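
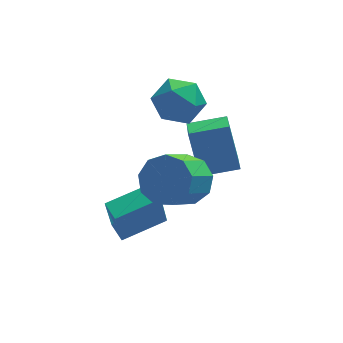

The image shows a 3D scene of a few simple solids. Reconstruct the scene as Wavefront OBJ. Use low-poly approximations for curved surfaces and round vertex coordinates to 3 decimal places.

v -0.81 1.468 -2.452
v -1.105 2.287 -0.629
v -0.67 2.655 -2.963
v -0.964 3.474 -1.141
v 0.704 1.406 -2.179
v 0.41 2.225 -0.357
v 0.845 2.593 -2.691
v 0.55 3.412 -0.868
v -3.978 -0.605 -3.706
v -4.254 -1.075 -1.855
v -4.241 0.167 -3.55
v -4.518 -0.303 -1.699
v -2.262 -0.097 -3.321
v -2.539 -0.567 -1.47
v -2.526 0.675 -3.165
v -2.802 0.205 -1.314
v -1.653 -0.688 -0.34
v -0.96 -1.454 -0.461
v -1.875 -2.458 0.658
v -2.567 -1.692 0.78
v -0.764 -1.033 0.077
v -1.679 -2.037 1.197
v -0.984 -0.45 0.421
v -1.899 -1.454 1.54
v -1.517 0.022 0.408
v -2.432 -0.982 1.527
v -2.113 0.161 0.046
v -3.028 -0.843 1.165
v -2.494 -0.097 -0.497
v -3.409 -1.101 0.622
v -2.481 -0.631 -0.966
v -3.396 -1.635 0.153
v -2.08 -1.193 -1.142
v -2.995 -2.197 -0.023
v -1.48 -1.518 -0.943
v -2.395 -2.522 0.177
v -2.453 2.455 1.525
v -1.704 3.104 1.987
v -1.176 1.616 0.633
v -0.427 2.265 1.095
v -0.958 1.525 1.701
v -1.747 2.044 2.252
v -1.133 2.676 0.368
v -1.922 3.195 0.919
v -0.888 3.241 1.272
v -0.78 2.53 2.095
v -2.1 2.19 0.525
v -1.992 1.479 1.348
f 2 4 1
f 5 2 1
f 1 4 3
f 3 5 1
f 2 8 4
f 6 2 5
f 6 8 2
f 4 8 3
f 7 5 3
f 3 8 7
f 7 6 5
f 8 6 7
f 10 12 9
f 13 10 9
f 9 12 11
f 11 13 9
f 10 16 12
f 14 10 13
f 14 16 10
f 12 16 11
f 15 13 11
f 11 16 15
f 15 14 13
f 16 14 15
f 18 17 21
f 18 21 19
f 19 21 22
f 19 22 20
f 21 17 23
f 21 23 22
f 22 23 24
f 22 24 20
f 23 17 25
f 23 25 24
f 24 25 26
f 24 26 20
f 25 17 27
f 25 27 26
f 26 27 28
f 26 28 20
f 27 17 29
f 27 29 28
f 28 29 30
f 28 30 20
f 29 17 31
f 29 31 30
f 30 31 32
f 30 32 20
f 31 17 33
f 31 33 32
f 32 33 34
f 32 34 20
f 33 17 35
f 33 35 34
f 34 35 36
f 34 36 20
f 35 17 18
f 35 18 36
f 36 18 19
f 36 19 20
f 37 48 42
f 37 42 38
f 37 38 44
f 37 44 47
f 37 47 48
f 38 42 46
f 42 48 41
f 48 47 39
f 47 44 43
f 44 38 45
f 40 46 41
f 40 41 39
f 40 39 43
f 40 43 45
f 40 45 46
f 41 46 42
f 39 41 48
f 43 39 47
f 45 43 44
f 46 45 38



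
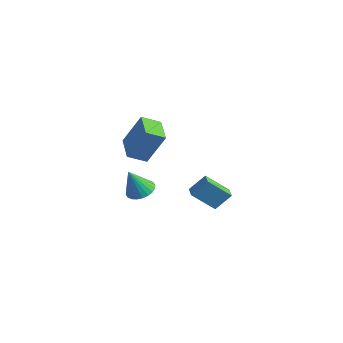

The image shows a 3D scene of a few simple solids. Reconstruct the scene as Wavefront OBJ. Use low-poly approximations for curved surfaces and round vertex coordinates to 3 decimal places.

v 3.093 -3.414 0.056
v 3.583 -4.105 -0.144
v 2.847 -4.066 1.704
v 3.817 -3.89 -0.024
v 3.941 -3.603 0.108
v 3.936 -3.287 0.232
v 3.802 -2.99 0.329
v 3.561 -2.758 0.385
v 3.248 -2.626 0.391
v 2.912 -2.614 0.345
v 2.603 -2.723 0.256
v 2.369 -2.938 0.136
v 2.246 -3.225 0.004
v 2.251 -3.541 -0.12
v 2.384 -3.837 -0.218
v 2.626 -4.069 -0.274
v 2.938 -4.202 -0.279
v 3.274 -4.214 -0.234
v 3.018 2.383 -4.429
v 2.163 1.281 -3.123
v 2.361 2.837 -4.475
v 1.506 1.735 -3.17
v 3.514 3.205 -3.41
v 2.659 2.103 -2.105
v 2.857 3.659 -3.457
v 2.002 2.557 -2.151
v 2.625 -3.948 2.76
v 3.356 -3.233 4.697
v 1.203 -2.999 2.946
v 1.934 -2.284 4.883
v 3.186 -2.996 2.197
v 3.917 -2.281 4.134
v 1.764 -2.047 2.383
v 2.495 -1.332 4.32
f 2 1 4
f 2 4 3
f 4 1 5
f 4 5 3
f 5 1 6
f 5 6 3
f 6 1 7
f 6 7 3
f 7 1 8
f 7 8 3
f 8 1 9
f 8 9 3
f 9 1 10
f 9 10 3
f 10 1 11
f 10 11 3
f 11 1 12
f 11 12 3
f 12 1 13
f 12 13 3
f 13 1 14
f 13 14 3
f 14 1 15
f 14 15 3
f 15 1 16
f 15 16 3
f 16 1 17
f 16 17 3
f 17 1 18
f 17 18 3
f 18 1 2
f 18 2 3
f 20 22 19
f 23 20 19
f 19 22 21
f 21 23 19
f 20 26 22
f 24 20 23
f 24 26 20
f 22 26 21
f 25 23 21
f 21 26 25
f 25 24 23
f 26 24 25
f 28 30 27
f 31 28 27
f 27 30 29
f 29 31 27
f 28 34 30
f 32 28 31
f 32 34 28
f 30 34 29
f 33 31 29
f 29 34 33
f 33 32 31
f 34 32 33



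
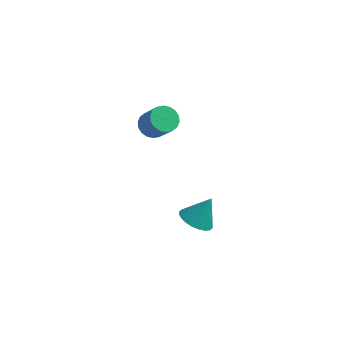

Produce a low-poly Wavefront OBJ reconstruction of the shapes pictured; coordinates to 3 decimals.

v -1.437 -0.068 -4.246
v -0.574 0.283 -4.772
v -0.783 0.648 -2.694
v -0.832 0.608 -4.813
v -1.183 0.83 -4.768
v -1.572 0.916 -4.643
v -1.941 0.852 -4.458
v -2.233 0.648 -4.241
v -2.404 0.334 -4.024
v -2.427 -0.04 -3.841
v -2.3 -0.419 -3.72
v -2.042 -0.744 -3.678
v -1.692 -0.967 -3.724
v -1.303 -1.052 -3.848
v -0.934 -0.988 -4.033
v -0.642 -0.784 -4.251
v -0.471 -0.471 -4.468
v -0.447 -0.096 -4.651
v -4.398 0.92 2.535
v -3.687 0.922 2.033
v -2.732 0.382 3.383
v -3.442 0.38 3.885
v -3.691 1.281 2.179
v -2.735 0.741 3.529
v -3.834 1.568 2.395
v -2.879 1.028 3.745
v -4.09 1.727 2.639
v -3.134 1.187 3.989
v -4.406 1.726 2.862
v -3.45 1.186 4.213
v -4.72 1.565 3.021
v -3.765 1.026 4.371
v -4.971 1.277 3.083
v -4.016 0.737 4.434
v -5.108 0.918 3.037
v -4.153 0.378 4.387
v -5.105 0.559 2.891
v -4.149 0.019 4.241
v -4.961 0.272 2.675
v -4.006 -0.268 4.025
v -4.706 0.113 2.431
v -3.75 -0.427 3.781
v -4.39 0.114 2.207
v -3.434 -0.426 3.558
v -4.075 0.274 2.049
v -3.12 -0.265 3.399
v -3.824 0.563 1.986
v -2.869 0.023 3.337
f 2 1 4
f 2 4 3
f 4 1 5
f 4 5 3
f 5 1 6
f 5 6 3
f 6 1 7
f 6 7 3
f 7 1 8
f 7 8 3
f 8 1 9
f 8 9 3
f 9 1 10
f 9 10 3
f 10 1 11
f 10 11 3
f 11 1 12
f 11 12 3
f 12 1 13
f 12 13 3
f 13 1 14
f 13 14 3
f 14 1 15
f 14 15 3
f 15 1 16
f 15 16 3
f 16 1 17
f 16 17 3
f 17 1 18
f 17 18 3
f 18 1 2
f 18 2 3
f 20 19 23
f 20 23 21
f 21 23 24
f 21 24 22
f 23 19 25
f 23 25 24
f 24 25 26
f 24 26 22
f 25 19 27
f 25 27 26
f 26 27 28
f 26 28 22
f 27 19 29
f 27 29 28
f 28 29 30
f 28 30 22
f 29 19 31
f 29 31 30
f 30 31 32
f 30 32 22
f 31 19 33
f 31 33 32
f 32 33 34
f 32 34 22
f 33 19 35
f 33 35 34
f 34 35 36
f 34 36 22
f 35 19 37
f 35 37 36
f 36 37 38
f 36 38 22
f 37 19 39
f 37 39 38
f 38 39 40
f 38 40 22
f 39 19 41
f 39 41 40
f 40 41 42
f 40 42 22
f 41 19 43
f 41 43 42
f 42 43 44
f 42 44 22
f 43 19 45
f 43 45 44
f 44 45 46
f 44 46 22
f 45 19 47
f 45 47 46
f 46 47 48
f 46 48 22
f 47 19 20
f 47 20 48
f 48 20 21
f 48 21 22



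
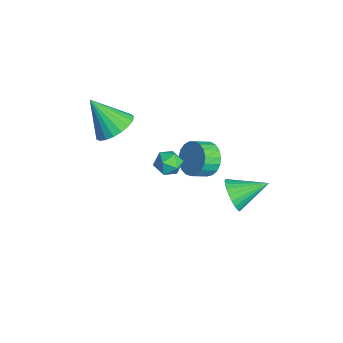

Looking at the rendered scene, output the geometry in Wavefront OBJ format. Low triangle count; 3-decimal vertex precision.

v -1.255 0.635 -2.268
v -0.806 0.986 -1.738
v -0.954 -0.486 -1.782
v -0.505 -0.135 -1.252
v -1.278 -0.059 -1.218
v -1.465 0.634 -1.519
v -0.295 -0.134 -2.001
v -0.482 0.559 -2.302
v -0.213 0.51 -1.573
v -0.82 0.557 -1.089
v -0.94 -0.057 -2.431
v -1.547 -0.01 -1.947
v 3.769 1.966 0.039
v 4.253 1.606 0.707
v 4.011 3.594 0.741
v 4.503 1.671 0.469
v 4.641 1.782 0.165
v 4.646 1.92 -0.158
v 4.518 2.065 -0.45
v 4.275 2.195 -0.669
v 3.956 2.291 -0.779
v 3.608 2.336 -0.765
v 3.285 2.326 -0.629
v 3.035 2.26 -0.391
v 2.897 2.15 -0.087
v 2.892 2.011 0.236
v 3.02 1.866 0.528
v 3.262 1.736 0.747
v 3.582 1.641 0.857
v 3.93 1.595 0.843
v -0.706 -2.346 1.994
v -0.118 -3.204 1.788
v -1.534 -3.294 3.586
v 0.144 -2.976 2.06
v 0.259 -2.639 2.32
v 0.207 -2.252 2.524
v -0.003 -1.881 2.636
v -0.334 -1.59 2.637
v -0.73 -1.43 2.527
v -1.121 -1.428 2.324
v -1.441 -1.585 2.065
v -1.634 -1.874 1.793
v -1.666 -2.244 1.556
v -1.532 -2.632 1.394
v -1.256 -2.97 1.336
v -0.884 -3.2 1.392
v -0.482 -3.283 1.552
v -2.07 2.57 -3.336
v -1.378 2.347 -4.008
v -1.178 1.487 -3.516
v -1.87 1.71 -2.844
v -1.161 2.557 -3.728
v -0.961 1.697 -3.237
v -1.101 2.769 -3.38
v -0.901 1.91 -2.889
v -1.209 2.947 -3.025
v -1.009 2.088 -2.534
v -1.466 3.06 -2.724
v -1.266 2.2 -2.232
v -1.827 3.088 -2.528
v -1.627 2.228 -2.037
v -2.23 3.026 -2.472
v -2.03 2.167 -1.981
v -2.605 2.886 -2.565
v -2.406 2.026 -2.074
v -2.888 2.691 -2.792
v -2.688 1.831 -2.3
v -3.03 2.474 -3.112
v -2.83 1.615 -2.621
v -3.005 2.275 -3.471
v -2.805 1.415 -2.98
v -2.819 2.126 -3.807
v -2.619 1.267 -3.316
v -2.503 2.054 -4.061
v -2.303 1.195 -3.57
v -2.112 2.072 -4.19
v -1.913 1.212 -3.699
v -1.714 2.175 -4.171
v -1.515 1.315 -3.68
f 1 12 6
f 1 6 2
f 1 2 8
f 1 8 11
f 1 11 12
f 2 6 10
f 6 12 5
f 12 11 3
f 11 8 7
f 8 2 9
f 4 10 5
f 4 5 3
f 4 3 7
f 4 7 9
f 4 9 10
f 5 10 6
f 3 5 12
f 7 3 11
f 9 7 8
f 10 9 2
f 14 13 16
f 14 16 15
f 16 13 17
f 16 17 15
f 17 13 18
f 17 18 15
f 18 13 19
f 18 19 15
f 19 13 20
f 19 20 15
f 20 13 21
f 20 21 15
f 21 13 22
f 21 22 15
f 22 13 23
f 22 23 15
f 23 13 24
f 23 24 15
f 24 13 25
f 24 25 15
f 25 13 26
f 25 26 15
f 26 13 27
f 26 27 15
f 27 13 28
f 27 28 15
f 28 13 29
f 28 29 15
f 29 13 30
f 29 30 15
f 30 13 14
f 30 14 15
f 32 31 34
f 32 34 33
f 34 31 35
f 34 35 33
f 35 31 36
f 35 36 33
f 36 31 37
f 36 37 33
f 37 31 38
f 37 38 33
f 38 31 39
f 38 39 33
f 39 31 40
f 39 40 33
f 40 31 41
f 40 41 33
f 41 31 42
f 41 42 33
f 42 31 43
f 42 43 33
f 43 31 44
f 43 44 33
f 44 31 45
f 44 45 33
f 45 31 46
f 45 46 33
f 46 31 47
f 46 47 33
f 47 31 32
f 47 32 33
f 49 48 52
f 49 52 50
f 50 52 53
f 50 53 51
f 52 48 54
f 52 54 53
f 53 54 55
f 53 55 51
f 54 48 56
f 54 56 55
f 55 56 57
f 55 57 51
f 56 48 58
f 56 58 57
f 57 58 59
f 57 59 51
f 58 48 60
f 58 60 59
f 59 60 61
f 59 61 51
f 60 48 62
f 60 62 61
f 61 62 63
f 61 63 51
f 62 48 64
f 62 64 63
f 63 64 65
f 63 65 51
f 64 48 66
f 64 66 65
f 65 66 67
f 65 67 51
f 66 48 68
f 66 68 67
f 67 68 69
f 67 69 51
f 68 48 70
f 68 70 69
f 69 70 71
f 69 71 51
f 70 48 72
f 70 72 71
f 71 72 73
f 71 73 51
f 72 48 74
f 72 74 73
f 73 74 75
f 73 75 51
f 74 48 76
f 74 76 75
f 75 76 77
f 75 77 51
f 76 48 78
f 76 78 77
f 77 78 79
f 77 79 51
f 78 48 49
f 78 49 79
f 79 49 50
f 79 50 51



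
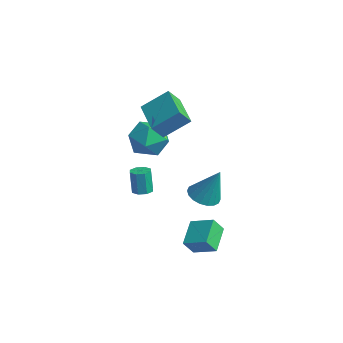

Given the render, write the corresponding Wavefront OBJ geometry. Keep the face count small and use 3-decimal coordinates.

v 1.748 0.19 -4.314
v 1.699 -0.331 -3.546
v 2.71 0.766 -3.862
v 2.661 0.245 -3.093
v 2.599 -0.765 -4.907
v 2.55 -1.286 -4.138
v 3.561 -0.189 -4.454
v 3.512 -0.71 -3.686
v 1.591 0.441 -2.144
v 2.22 0.813 -2.47
v 2.209 0.879 -0.456
v 1.978 1.072 -2.449
v 1.658 1.207 -2.367
v 1.326 1.19 -2.241
v 1.046 1.025 -2.096
v 0.874 0.744 -1.96
v 0.844 0.403 -1.861
v 0.962 0.07 -1.818
v 1.205 -0.189 -1.839
v 1.524 -0.324 -1.921
v 1.857 -0.307 -2.047
v 2.137 -0.142 -2.192
v 2.309 0.139 -2.328
v 2.339 0.479 -2.427
v -2.6 -0.206 1.671
v -2.063 0.934 2.607
v -2.562 0.392 0.921
v -2.025 1.532 1.857
v -0.835 -0.752 1.323
v -0.298 0.388 2.259
v -0.797 -0.154 0.573
v -0.26 0.986 1.509
v -2.217 -0.391 -3.696
v -1.71 -0.472 -3.61
v -1.917 -0.45 -2.377
v -2.423 -0.369 -2.464
v -1.801 -0.085 -3.632
v -2.008 -0.063 -2.399
v -2.135 0.123 -3.692
v -2.342 0.144 -2.459
v -2.517 0.03 -3.754
v -2.724 0.051 -2.522
v -2.723 -0.31 -3.783
v -2.93 -0.288 -2.55
v -2.632 -0.697 -3.761
v -2.839 -0.675 -2.528
v -2.298 -0.904 -3.701
v -2.505 -0.883 -2.468
v -1.916 -0.811 -3.638
v -2.123 -0.79 -2.406
v -3.772 1.125 -0.949
v -2.987 1.26 -0.169
v -2.953 -0.38 -1.511
v -2.168 -0.245 -0.731
v -3.209 -0.51 -0.434
v -3.715 0.42 -0.087
v -2.225 0.46 -1.593
v -2.731 1.39 -1.246
v -2.031 0.849 -0.567
v -2.639 0.25 0.149
v -3.301 0.63 -1.829
v -3.909 0.031 -1.113
f 2 4 1
f 5 2 1
f 1 4 3
f 3 5 1
f 2 8 4
f 6 2 5
f 6 8 2
f 4 8 3
f 7 5 3
f 3 8 7
f 7 6 5
f 8 6 7
f 10 9 12
f 10 12 11
f 12 9 13
f 12 13 11
f 13 9 14
f 13 14 11
f 14 9 15
f 14 15 11
f 15 9 16
f 15 16 11
f 16 9 17
f 16 17 11
f 17 9 18
f 17 18 11
f 18 9 19
f 18 19 11
f 19 9 20
f 19 20 11
f 20 9 21
f 20 21 11
f 21 9 22
f 21 22 11
f 22 9 23
f 22 23 11
f 23 9 24
f 23 24 11
f 24 9 10
f 24 10 11
f 26 28 25
f 29 26 25
f 25 28 27
f 27 29 25
f 26 32 28
f 30 26 29
f 30 32 26
f 28 32 27
f 31 29 27
f 27 32 31
f 31 30 29
f 32 30 31
f 34 33 37
f 34 37 35
f 35 37 38
f 35 38 36
f 37 33 39
f 37 39 38
f 38 39 40
f 38 40 36
f 39 33 41
f 39 41 40
f 40 41 42
f 40 42 36
f 41 33 43
f 41 43 42
f 42 43 44
f 42 44 36
f 43 33 45
f 43 45 44
f 44 45 46
f 44 46 36
f 45 33 47
f 45 47 46
f 46 47 48
f 46 48 36
f 47 33 49
f 47 49 48
f 48 49 50
f 48 50 36
f 49 33 34
f 49 34 50
f 50 34 35
f 50 35 36
f 51 62 56
f 51 56 52
f 51 52 58
f 51 58 61
f 51 61 62
f 52 56 60
f 56 62 55
f 62 61 53
f 61 58 57
f 58 52 59
f 54 60 55
f 54 55 53
f 54 53 57
f 54 57 59
f 54 59 60
f 55 60 56
f 53 55 62
f 57 53 61
f 59 57 58
f 60 59 52



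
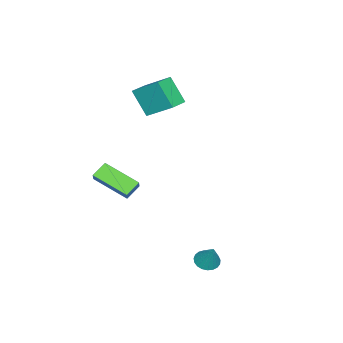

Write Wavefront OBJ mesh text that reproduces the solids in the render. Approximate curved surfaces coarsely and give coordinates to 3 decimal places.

v 3.714 3.314 -4.173
v 4.329 3.055 -4.307
v 4.226 3.866 -2.887
v 4.346 3.312 -4.424
v 4.254 3.569 -4.498
v 4.069 3.782 -4.515
v 3.822 3.914 -4.474
v 3.557 3.942 -4.38
v 3.319 3.861 -4.251
v 3.149 3.686 -4.108
v 3.077 3.447 -3.976
v 3.115 3.184 -3.878
v 3.257 2.944 -3.832
v 3.477 2.768 -3.844
v 3.739 2.686 -3.913
v 3.996 2.713 -4.027
v 4.205 2.843 -4.166
v -4.237 -3.736 2.886
v -4.09 -2.16 3.938
v -3.93 -2.749 1.364
v -3.782 -1.173 2.416
v -3.038 -3.927 3.004
v -2.89 -2.351 4.056
v -2.73 -2.94 1.482
v -2.583 -1.364 2.534
v 1.388 -3.343 -0.298
v 1.905 -3.118 0.311
v 1.561 -1.366 -1.175
v 2.078 -1.141 -0.565
v 2.182 -3.659 -0.855
v 2.699 -3.434 -0.245
v 2.355 -1.682 -1.731
v 2.872 -1.457 -1.122
f 2 1 4
f 2 4 3
f 4 1 5
f 4 5 3
f 5 1 6
f 5 6 3
f 6 1 7
f 6 7 3
f 7 1 8
f 7 8 3
f 8 1 9
f 8 9 3
f 9 1 10
f 9 10 3
f 10 1 11
f 10 11 3
f 11 1 12
f 11 12 3
f 12 1 13
f 12 13 3
f 13 1 14
f 13 14 3
f 14 1 15
f 14 15 3
f 15 1 16
f 15 16 3
f 16 1 17
f 16 17 3
f 17 1 2
f 17 2 3
f 19 21 18
f 22 19 18
f 18 21 20
f 20 22 18
f 19 25 21
f 23 19 22
f 23 25 19
f 21 25 20
f 24 22 20
f 20 25 24
f 24 23 22
f 25 23 24
f 27 29 26
f 30 27 26
f 26 29 28
f 28 30 26
f 27 33 29
f 31 27 30
f 31 33 27
f 29 33 28
f 32 30 28
f 28 33 32
f 32 31 30
f 33 31 32



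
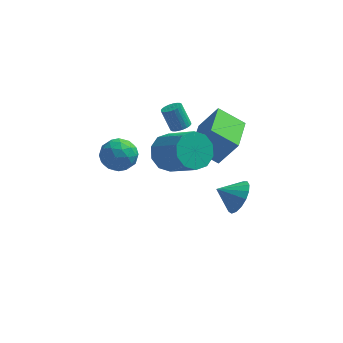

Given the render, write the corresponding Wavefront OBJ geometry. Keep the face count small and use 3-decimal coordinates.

v 3.949 0.043 -2.721
v 4.418 0.193 -1.897
v 2.931 -0.083 -2.119
v 4.289 0.614 -2.028
v 4.081 0.904 -2.318
v 3.844 0.997 -2.7
v 3.63 0.871 -3.087
v 3.49 0.556 -3.39
v 3.454 0.123 -3.54
v 3.533 -0.328 -3.503
v 3.706 -0.694 -3.286
v 3.935 -0.892 -2.94
v 4.168 -0.875 -2.544
v 4.35 -0.648 -2.189
v 4.44 -0.262 -1.955
v 1.187 0.767 1.512
v 1.626 0.99 1.646
v 1.151 1.276 2.722
v 0.713 1.053 2.588
v 1.529 1.143 1.563
v 1.054 1.429 2.639
v 1.379 1.238 1.472
v 0.905 1.524 2.547
v 1.201 1.261 1.387
v 0.726 1.547 2.463
v 1.02 1.209 1.321
v 0.546 1.495 2.397
v 0.865 1.09 1.284
v 0.391 1.376 2.36
v 0.759 0.922 1.282
v 0.285 1.208 2.358
v 0.718 0.73 1.315
v 0.244 1.016 2.391
v 0.749 0.544 1.378
v 0.274 0.83 2.454
v 0.846 0.391 1.461
v 0.371 0.677 2.537
v 0.995 0.296 1.553
v 0.521 0.582 2.628
v 1.174 0.273 1.637
v 0.699 0.559 2.713
v 1.354 0.325 1.703
v 0.88 0.611 2.779
v 1.509 0.444 1.74
v 1.035 0.73 2.816
v 1.615 0.612 1.742
v 1.141 0.898 2.818
v 1.656 0.804 1.709
v 1.182 1.09 2.785
v 1.005 -1.97 2.01
v 1.777 -1.684 1.443
v 3.028 -2.725 2.623
v 2.255 -3.01 3.19
v 1.704 -1.265 1.89
v 2.954 -2.305 3.071
v 1.363 -1.115 2.384
v 2.614 -2.155 3.564
v 0.885 -1.291 2.734
v 2.136 -2.331 3.915
v 0.453 -1.727 2.808
v 1.704 -2.767 3.988
v 0.232 -2.255 2.577
v 1.483 -3.296 3.757
v 0.306 -2.675 2.129
v 1.556 -3.715 3.31
v 0.646 -2.825 1.636
v 1.897 -3.865 2.816
v 1.124 -2.649 1.285
v 2.375 -3.689 2.466
v 1.556 -2.213 1.212
v 2.807 -3.253 2.392
v 3.05 -0.522 0.174
v 1.777 -0.391 1.013
v 3.175 1.52 0.044
v 1.902 1.651 0.883
v 3.938 -0.491 1.517
v 2.665 -0.36 2.356
v 4.063 1.551 1.387
v 2.79 1.682 2.226
v -1.266 -1.773 2.59
v -0.45 -2.015 2.228
v -1.97 -2.445 1.452
v -1.154 -2.687 1.09
v -1.445 -3.077 1.877
v -1.01 -2.662 2.58
v -1.41 -1.798 1.1
v -0.975 -1.383 1.803
v -0.539 -2.03 1.307
v -0.56 -2.821 1.787
v -1.86 -1.639 1.893
v -1.881 -2.43 2.373
v -0.796 -1.835 2.509
v -1.624 -2.625 1.171
v -1.795 -2.854 1.633
v -1.315 -2.997 1.421
v -1.126 -2.216 2.716
v -0.646 -2.358 2.503
v -1.23 -2.982 2.296
v -1.774 -2.102 1.177
v -1.294 -2.244 0.964
v -1.105 -1.463 2.259
v -0.625 -1.606 2.047
v -1.19 -1.478 1.384
v -0.369 -1.986 1.755
v -0.782 -2.381 1.086
v -0.933 -1.859 1.092
v -0.677 -1.615 1.505
v -0.381 -2.451 2.037
v -0.795 -2.846 1.368
v -0.966 -3.075 1.83
v -0.71 -2.831 2.244
v -0.434 -2.46 1.496
v -1.625 -1.614 2.312
v -2.039 -2.009 1.643
v -1.71 -1.629 1.436
v -1.454 -1.385 1.85
v -1.638 -2.079 2.594
v -2.051 -2.474 1.925
v -1.743 -2.845 2.175
v -1.487 -2.601 2.588
v -1.986 -2 2.184
f 2 1 4
f 2 4 3
f 4 1 5
f 4 5 3
f 5 1 6
f 5 6 3
f 6 1 7
f 6 7 3
f 7 1 8
f 7 8 3
f 8 1 9
f 8 9 3
f 9 1 10
f 9 10 3
f 10 1 11
f 10 11 3
f 11 1 12
f 11 12 3
f 12 1 13
f 12 13 3
f 13 1 14
f 13 14 3
f 14 1 15
f 14 15 3
f 15 1 2
f 15 2 3
f 17 16 20
f 17 20 18
f 18 20 21
f 18 21 19
f 20 16 22
f 20 22 21
f 21 22 23
f 21 23 19
f 22 16 24
f 22 24 23
f 23 24 25
f 23 25 19
f 24 16 26
f 24 26 25
f 25 26 27
f 25 27 19
f 26 16 28
f 26 28 27
f 27 28 29
f 27 29 19
f 28 16 30
f 28 30 29
f 29 30 31
f 29 31 19
f 30 16 32
f 30 32 31
f 31 32 33
f 31 33 19
f 32 16 34
f 32 34 33
f 33 34 35
f 33 35 19
f 34 16 36
f 34 36 35
f 35 36 37
f 35 37 19
f 36 16 38
f 36 38 37
f 37 38 39
f 37 39 19
f 38 16 40
f 38 40 39
f 39 40 41
f 39 41 19
f 40 16 42
f 40 42 41
f 41 42 43
f 41 43 19
f 42 16 44
f 42 44 43
f 43 44 45
f 43 45 19
f 44 16 46
f 44 46 45
f 45 46 47
f 45 47 19
f 46 16 48
f 46 48 47
f 47 48 49
f 47 49 19
f 48 16 17
f 48 17 49
f 49 17 18
f 49 18 19
f 51 50 54
f 51 54 52
f 52 54 55
f 52 55 53
f 54 50 56
f 54 56 55
f 55 56 57
f 55 57 53
f 56 50 58
f 56 58 57
f 57 58 59
f 57 59 53
f 58 50 60
f 58 60 59
f 59 60 61
f 59 61 53
f 60 50 62
f 60 62 61
f 61 62 63
f 61 63 53
f 62 50 64
f 62 64 63
f 63 64 65
f 63 65 53
f 64 50 66
f 64 66 65
f 65 66 67
f 65 67 53
f 66 50 68
f 66 68 67
f 67 68 69
f 67 69 53
f 68 50 70
f 68 70 69
f 69 70 71
f 69 71 53
f 70 50 51
f 70 51 71
f 71 51 52
f 71 52 53
f 73 75 72
f 76 73 72
f 72 75 74
f 74 76 72
f 73 79 75
f 77 73 76
f 77 79 73
f 75 79 74
f 78 76 74
f 74 79 78
f 78 77 76
f 79 77 78
f 80 117 96
f 117 91 120
f 96 120 85
f 117 120 96
f 80 96 92
f 96 85 97
f 92 97 81
f 96 97 92
f 80 92 101
f 92 81 102
f 101 102 87
f 92 102 101
f 80 101 113
f 101 87 116
f 113 116 90
f 101 116 113
f 80 113 117
f 113 90 121
f 117 121 91
f 113 121 117
f 81 97 108
f 97 85 111
f 108 111 89
f 97 111 108
f 85 120 98
f 120 91 119
f 98 119 84
f 120 119 98
f 91 121 118
f 121 90 114
f 118 114 82
f 121 114 118
f 90 116 115
f 116 87 103
f 115 103 86
f 116 103 115
f 87 102 107
f 102 81 104
f 107 104 88
f 102 104 107
f 83 109 95
f 109 89 110
f 95 110 84
f 109 110 95
f 83 95 93
f 95 84 94
f 93 94 82
f 95 94 93
f 83 93 100
f 93 82 99
f 100 99 86
f 93 99 100
f 83 100 105
f 100 86 106
f 105 106 88
f 100 106 105
f 83 105 109
f 105 88 112
f 109 112 89
f 105 112 109
f 84 110 98
f 110 89 111
f 98 111 85
f 110 111 98
f 82 94 118
f 94 84 119
f 118 119 91
f 94 119 118
f 86 99 115
f 99 82 114
f 115 114 90
f 99 114 115
f 88 106 107
f 106 86 103
f 107 103 87
f 106 103 107
f 89 112 108
f 112 88 104
f 108 104 81
f 112 104 108



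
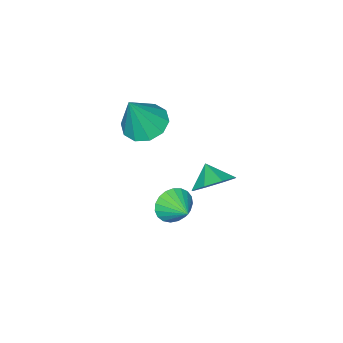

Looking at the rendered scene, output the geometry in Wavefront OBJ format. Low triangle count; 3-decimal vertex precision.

v 0.356 -2.188 -0.38
v 1.206 -2.53 -0.779
v 1.184 -2.252 1.44
v 1.234 -1.913 -0.77
v 0.927 -1.4 -0.612
v 0.402 -1.189 -0.365
v -0.141 -1.358 -0.124
v -0.495 -1.845 0.02
v -0.523 -2.462 0.011
v -0.216 -2.975 -0.147
v 0.31 -3.186 -0.394
v 0.853 -3.017 -0.636
v 2.806 1.539 -1.333
v 3.202 1.162 -0.749
v 3.154 2.561 -0.907
v 3.433 1.182 -0.987
v 3.556 1.264 -1.285
v 3.549 1.394 -1.591
v 3.414 1.549 -1.853
v 3.173 1.702 -2.024
v 2.87 1.827 -2.076
v 2.555 1.902 -2
v 2.283 1.915 -1.808
v 2.102 1.862 -1.534
v 2.043 1.754 -1.225
v 2.116 1.608 -0.934
v 2.308 1.451 -0.713
v 2.586 1.309 -0.599
v 2.902 1.206 -0.611
v -1.364 -0.058 -4.288
v -0.84 -0.742 -4.815
v -1.676 -0.802 -3.632
v -0.422 -0.419 -4.251
v -0.556 0.115 -3.708
v -1.163 0.548 -3.506
v -1.888 0.626 -3.761
v -2.307 0.303 -4.325
v -2.173 -0.231 -4.868
v -1.566 -0.664 -5.071
f 2 1 4
f 2 4 3
f 4 1 5
f 4 5 3
f 5 1 6
f 5 6 3
f 6 1 7
f 6 7 3
f 7 1 8
f 7 8 3
f 8 1 9
f 8 9 3
f 9 1 10
f 9 10 3
f 10 1 11
f 10 11 3
f 11 1 12
f 11 12 3
f 12 1 2
f 12 2 3
f 14 13 16
f 14 16 15
f 16 13 17
f 16 17 15
f 17 13 18
f 17 18 15
f 18 13 19
f 18 19 15
f 19 13 20
f 19 20 15
f 20 13 21
f 20 21 15
f 21 13 22
f 21 22 15
f 22 13 23
f 22 23 15
f 23 13 24
f 23 24 15
f 24 13 25
f 24 25 15
f 25 13 26
f 25 26 15
f 26 13 27
f 26 27 15
f 27 13 28
f 27 28 15
f 28 13 29
f 28 29 15
f 29 13 14
f 29 14 15
f 31 30 33
f 31 33 32
f 33 30 34
f 33 34 32
f 34 30 35
f 34 35 32
f 35 30 36
f 35 36 32
f 36 30 37
f 36 37 32
f 37 30 38
f 37 38 32
f 38 30 39
f 38 39 32
f 39 30 31
f 39 31 32



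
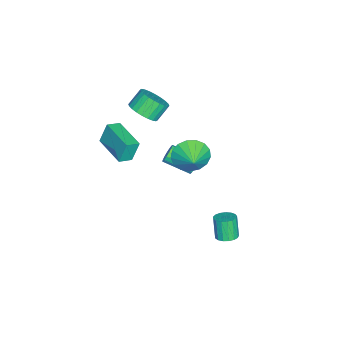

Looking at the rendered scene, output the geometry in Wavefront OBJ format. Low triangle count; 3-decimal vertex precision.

v -2.097 -2.239 3.38
v -1.631 -2.667 4.006
v -2.257 -2.209 4.786
v -2.723 -1.781 4.16
v -1.451 -2.372 3.977
v -2.077 -1.913 4.757
v -1.368 -2.057 3.858
v -1.994 -1.598 4.637
v -1.397 -1.769 3.665
v -2.023 -1.31 4.445
v -1.533 -1.553 3.429
v -2.159 -1.094 4.209
v -1.754 -1.441 3.186
v -2.38 -0.983 3.966
v -2.027 -1.451 2.972
v -2.653 -0.993 3.752
v -2.312 -1.581 2.821
v -2.938 -1.123 3.6
v -2.563 -1.811 2.754
v -3.189 -1.353 3.534
v -2.743 -2.107 2.783
v -3.369 -1.648 3.563
v -2.826 -2.422 2.903
v -3.452 -1.963 3.682
v -2.797 -2.71 3.095
v -3.423 -2.251 3.875
v -2.661 -2.926 3.331
v -3.287 -2.467 4.111
v -2.44 -3.037 3.574
v -3.066 -2.579 4.354
v -2.167 -3.027 3.788
v -2.793 -2.569 4.568
v -1.882 -2.897 3.94
v -2.508 -2.439 4.719
v -0.133 -3.249 2.755
v -0.425 -2.929 3.917
v 1.132 -1.834 2.682
v 0.84 -1.513 3.844
v 0.44 -3.747 3.036
v 0.148 -3.426 4.198
v 1.705 -2.331 2.963
v 1.413 -2.011 4.125
v 0.443 1.017 3.169
v 0.94 0.65 2.37
v 1.357 1.423 3.551
v 0.803 1.091 2.229
v 0.583 1.515 2.302
v 0.331 1.825 2.575
v 0.105 1.95 2.984
v -0.043 1.861 3.435
v -0.08 1.578 3.825
v 0.002 1.167 4.066
v 0.186 0.721 4.101
v 0.429 0.343 3.922
v 0.675 0.12 3.571
v 0.868 0.101 3.129
v 0.964 0.293 2.695
v 0.234 2.904 -3.552
v 0.562 2.378 -3.535
v 0.133 2.15 -2.35
v -0.194 2.676 -2.368
v 0.749 2.582 -3.428
v 0.32 2.354 -2.243
v 0.819 2.859 -3.349
v 0.39 2.631 -2.165
v 0.754 3.147 -3.317
v 0.325 2.919 -2.133
v 0.571 3.379 -3.339
v 0.142 3.151 -2.155
v 0.31 3.503 -3.41
v -0.119 3.275 -2.225
v 0.032 3.489 -3.513
v -0.397 3.261 -2.329
v -0.199 3.341 -3.625
v -0.628 3.113 -2.441
v -0.332 3.093 -3.721
v -0.76 2.865 -2.536
v -0.334 2.802 -3.778
v -0.763 2.574 -2.593
v -0.206 2.534 -3.783
v -0.635 2.306 -2.598
v 0.022 2.351 -3.735
v -0.406 2.123 -2.551
v 0.3 2.294 -3.646
v -0.129 2.067 -2.461
v -1.01 0.845 0.766
v -0.682 0.667 0.348
v -0.702 -0.802 0.956
v -1.03 -0.625 1.374
v -0.509 0.743 0.538
v -0.529 -0.726 1.145
v -0.45 0.843 0.78
v -0.47 -0.627 1.387
v -0.52 0.942 1.019
v -0.54 -0.527 1.626
v -0.702 1.02 1.2
v -0.721 -0.45 1.807
v -0.954 1.057 1.281
v -0.974 -0.412 1.889
v -1.22 1.045 1.245
v -1.239 -0.424 1.853
v -1.437 0.988 1.099
v -1.457 -0.481 1.707
v -1.556 0.898 0.877
v -1.576 -0.571 1.484
v -1.551 0.795 0.629
v -1.571 -0.674 1.237
v -1.421 0.704 0.413
v -1.441 -0.765 1.021
v -1.198 0.645 0.278
v -1.217 -0.824 0.885
v -0.931 0.632 0.254
v -0.951 -0.837 0.862
f 2 1 5
f 2 5 3
f 3 5 6
f 3 6 4
f 5 1 7
f 5 7 6
f 6 7 8
f 6 8 4
f 7 1 9
f 7 9 8
f 8 9 10
f 8 10 4
f 9 1 11
f 9 11 10
f 10 11 12
f 10 12 4
f 11 1 13
f 11 13 12
f 12 13 14
f 12 14 4
f 13 1 15
f 13 15 14
f 14 15 16
f 14 16 4
f 15 1 17
f 15 17 16
f 16 17 18
f 16 18 4
f 17 1 19
f 17 19 18
f 18 19 20
f 18 20 4
f 19 1 21
f 19 21 20
f 20 21 22
f 20 22 4
f 21 1 23
f 21 23 22
f 22 23 24
f 22 24 4
f 23 1 25
f 23 25 24
f 24 25 26
f 24 26 4
f 25 1 27
f 25 27 26
f 26 27 28
f 26 28 4
f 27 1 29
f 27 29 28
f 28 29 30
f 28 30 4
f 29 1 31
f 29 31 30
f 30 31 32
f 30 32 4
f 31 1 33
f 31 33 32
f 32 33 34
f 32 34 4
f 33 1 2
f 33 2 34
f 34 2 3
f 34 3 4
f 36 38 35
f 39 36 35
f 35 38 37
f 37 39 35
f 36 42 38
f 40 36 39
f 40 42 36
f 38 42 37
f 41 39 37
f 37 42 41
f 41 40 39
f 42 40 41
f 44 43 46
f 44 46 45
f 46 43 47
f 46 47 45
f 47 43 48
f 47 48 45
f 48 43 49
f 48 49 45
f 49 43 50
f 49 50 45
f 50 43 51
f 50 51 45
f 51 43 52
f 51 52 45
f 52 43 53
f 52 53 45
f 53 43 54
f 53 54 45
f 54 43 55
f 54 55 45
f 55 43 56
f 55 56 45
f 56 43 57
f 56 57 45
f 57 43 44
f 57 44 45
f 59 58 62
f 59 62 60
f 60 62 63
f 60 63 61
f 62 58 64
f 62 64 63
f 63 64 65
f 63 65 61
f 64 58 66
f 64 66 65
f 65 66 67
f 65 67 61
f 66 58 68
f 66 68 67
f 67 68 69
f 67 69 61
f 68 58 70
f 68 70 69
f 69 70 71
f 69 71 61
f 70 58 72
f 70 72 71
f 71 72 73
f 71 73 61
f 72 58 74
f 72 74 73
f 73 74 75
f 73 75 61
f 74 58 76
f 74 76 75
f 75 76 77
f 75 77 61
f 76 58 78
f 76 78 77
f 77 78 79
f 77 79 61
f 78 58 80
f 78 80 79
f 79 80 81
f 79 81 61
f 80 58 82
f 80 82 81
f 81 82 83
f 81 83 61
f 82 58 84
f 82 84 83
f 83 84 85
f 83 85 61
f 84 58 59
f 84 59 85
f 85 59 60
f 85 60 61
f 87 86 90
f 87 90 88
f 88 90 91
f 88 91 89
f 90 86 92
f 90 92 91
f 91 92 93
f 91 93 89
f 92 86 94
f 92 94 93
f 93 94 95
f 93 95 89
f 94 86 96
f 94 96 95
f 95 96 97
f 95 97 89
f 96 86 98
f 96 98 97
f 97 98 99
f 97 99 89
f 98 86 100
f 98 100 99
f 99 100 101
f 99 101 89
f 100 86 102
f 100 102 101
f 101 102 103
f 101 103 89
f 102 86 104
f 102 104 103
f 103 104 105
f 103 105 89
f 104 86 106
f 104 106 105
f 105 106 107
f 105 107 89
f 106 86 108
f 106 108 107
f 107 108 109
f 107 109 89
f 108 86 110
f 108 110 109
f 109 110 111
f 109 111 89
f 110 86 112
f 110 112 111
f 111 112 113
f 111 113 89
f 112 86 87
f 112 87 113
f 113 87 88
f 113 88 89



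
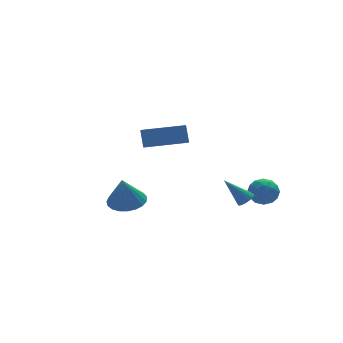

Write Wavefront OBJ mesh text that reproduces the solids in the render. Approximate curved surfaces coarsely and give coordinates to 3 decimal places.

v 1.88 -4.009 -2.216
v 2.293 -3.82 -1.983
v 0.96 -3.471 -1.024
v 2.225 -3.647 -2.114
v 2.088 -3.546 -2.265
v 1.911 -3.537 -2.406
v 1.727 -3.621 -2.51
v 1.574 -3.783 -2.555
v 1.482 -3.989 -2.533
v 1.468 -4.199 -2.449
v 1.536 -4.372 -2.318
v 1.673 -4.472 -2.167
v 1.85 -4.482 -2.026
v 2.034 -4.397 -1.923
v 2.187 -4.236 -1.877
v 2.279 -4.03 -1.899
v -1.017 2.024 -1.009
v -0.995 2.528 -0.02
v -0.837 3.016 -1.519
v -0.816 3.52 -0.53
v 1.116 1.7 -0.89
v 1.137 2.204 0.099
v 1.295 2.692 -1.4
v 1.317 3.196 -0.411
v 2.303 -3.297 -2.088
v 3.058 -3.111 -1.828
v 2.602 -4.589 -2.032
v 3.357 -4.403 -1.772
v 2.711 -4.271 -1.284
v 2.526 -3.473 -1.319
v 3.134 -4.227 -2.541
v 2.949 -3.429 -2.576
v 3.571 -3.686 -2.108
v 3.31 -3.713 -1.331
v 2.35 -3.987 -2.529
v 2.089 -4.014 -1.752
v 2.654 -3.091 -1.963
v 3.006 -4.609 -1.897
v 2.626 -4.532 -1.611
v 3.07 -4.422 -1.458
v 2.341 -3.304 -1.663
v 2.785 -3.194 -1.51
v 2.582 -3.876 -1.191
v 2.875 -4.506 -2.35
v 3.319 -4.396 -2.197
v 2.59 -3.278 -2.402
v 3.034 -3.168 -2.249
v 3.078 -3.824 -2.669
v 3.4 -3.319 -1.974
v 3.576 -4.078 -1.942
v 3.444 -3.975 -2.394
v 3.336 -3.506 -2.414
v 3.246 -3.335 -1.518
v 3.422 -4.094 -1.485
v 3.043 -4.017 -1.198
v 2.934 -3.548 -1.218
v 3.548 -3.673 -1.682
v 2.238 -3.606 -2.375
v 2.414 -4.365 -2.342
v 2.726 -4.152 -2.642
v 2.617 -3.683 -2.662
v 2.084 -3.622 -1.918
v 2.26 -4.381 -1.886
v 2.324 -4.194 -1.446
v 2.216 -3.725 -1.466
v 2.112 -4.027 -2.178
v -3.4 -2.009 -2.317
v -2.479 -1.805 -2.093
v -3.72 -2.291 -0.743
v -2.654 -1.443 -2.063
v -2.959 -1.179 -2.078
v -3.34 -1.058 -2.134
v -3.731 -1.102 -2.221
v -4.065 -1.303 -2.325
v -4.284 -1.625 -2.428
v -4.35 -2.014 -2.511
v -4.252 -2.403 -2.561
v -4.007 -2.723 -2.568
v -3.657 -2.919 -2.532
v -3.262 -2.958 -2.459
v -2.891 -2.833 -2.361
v -2.608 -2.566 -2.256
v -2.462 -2.202 -2.161
f 2 1 4
f 2 4 3
f 4 1 5
f 4 5 3
f 5 1 6
f 5 6 3
f 6 1 7
f 6 7 3
f 7 1 8
f 7 8 3
f 8 1 9
f 8 9 3
f 9 1 10
f 9 10 3
f 10 1 11
f 10 11 3
f 11 1 12
f 11 12 3
f 12 1 13
f 12 13 3
f 13 1 14
f 13 14 3
f 14 1 15
f 14 15 3
f 15 1 16
f 15 16 3
f 16 1 2
f 16 2 3
f 18 20 17
f 21 18 17
f 17 20 19
f 19 21 17
f 18 24 20
f 22 18 21
f 22 24 18
f 20 24 19
f 23 21 19
f 19 24 23
f 23 22 21
f 24 22 23
f 25 62 41
f 62 36 65
f 41 65 30
f 62 65 41
f 25 41 37
f 41 30 42
f 37 42 26
f 41 42 37
f 25 37 46
f 37 26 47
f 46 47 32
f 37 47 46
f 25 46 58
f 46 32 61
f 58 61 35
f 46 61 58
f 25 58 62
f 58 35 66
f 62 66 36
f 58 66 62
f 26 42 53
f 42 30 56
f 53 56 34
f 42 56 53
f 30 65 43
f 65 36 64
f 43 64 29
f 65 64 43
f 36 66 63
f 66 35 59
f 63 59 27
f 66 59 63
f 35 61 60
f 61 32 48
f 60 48 31
f 61 48 60
f 32 47 52
f 47 26 49
f 52 49 33
f 47 49 52
f 28 54 40
f 54 34 55
f 40 55 29
f 54 55 40
f 28 40 38
f 40 29 39
f 38 39 27
f 40 39 38
f 28 38 45
f 38 27 44
f 45 44 31
f 38 44 45
f 28 45 50
f 45 31 51
f 50 51 33
f 45 51 50
f 28 50 54
f 50 33 57
f 54 57 34
f 50 57 54
f 29 55 43
f 55 34 56
f 43 56 30
f 55 56 43
f 27 39 63
f 39 29 64
f 63 64 36
f 39 64 63
f 31 44 60
f 44 27 59
f 60 59 35
f 44 59 60
f 33 51 52
f 51 31 48
f 52 48 32
f 51 48 52
f 34 57 53
f 57 33 49
f 53 49 26
f 57 49 53
f 68 67 70
f 68 70 69
f 70 67 71
f 70 71 69
f 71 67 72
f 71 72 69
f 72 67 73
f 72 73 69
f 73 67 74
f 73 74 69
f 74 67 75
f 74 75 69
f 75 67 76
f 75 76 69
f 76 67 77
f 76 77 69
f 77 67 78
f 77 78 69
f 78 67 79
f 78 79 69
f 79 67 80
f 79 80 69
f 80 67 81
f 80 81 69
f 81 67 82
f 81 82 69
f 82 67 83
f 82 83 69
f 83 67 68
f 83 68 69



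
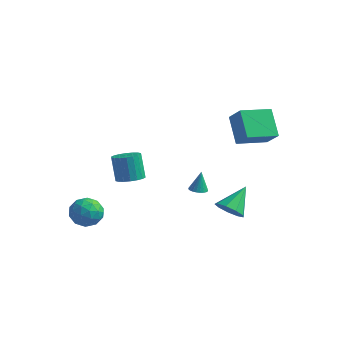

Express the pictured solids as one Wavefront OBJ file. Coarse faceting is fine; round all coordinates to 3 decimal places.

v 0.423 1.774 -3.337
v 0.883 1.963 -3.383
v 0.437 2.026 -2.163
v 0.774 2.121 -3.416
v 0.611 2.226 -3.436
v 0.419 2.263 -3.442
v 0.228 2.225 -3.431
v 0.067 2.118 -3.406
v -0.041 1.959 -3.371
v -0.077 1.771 -3.33
v -0.038 1.585 -3.29
v 0.072 1.427 -3.257
v 0.235 1.321 -3.237
v 0.426 1.285 -3.231
v 0.617 1.323 -3.242
v 0.779 1.43 -3.267
v 0.886 1.589 -3.303
v 0.923 1.776 -3.343
v -1.114 -1.837 -1.286
v -0.651 -1.248 -1.251
v -1.103 -0.974 0.12
v -1.566 -1.563 0.086
v -0.933 -1.114 -1.371
v -1.385 -0.84 0.001
v -1.25 -1.124 -1.473
v -1.702 -0.85 -0.102
v -1.541 -1.275 -1.539
v -1.993 -1 -0.167
v -1.747 -1.537 -1.554
v -2.199 -1.263 -0.183
v -1.828 -1.859 -1.516
v -2.279 -1.584 -0.145
v -1.767 -2.176 -1.433
v -2.219 -1.902 -0.061
v -1.577 -2.426 -1.32
v -2.029 -2.152 0.051
v -1.295 -2.56 -1.201
v -1.747 -2.286 0.171
v -0.978 -2.55 -1.098
v -1.43 -2.276 0.273
v -0.687 -2.4 -1.033
v -1.139 -2.125 0.339
v -0.481 -2.137 -1.017
v -0.933 -1.863 0.354
v -0.401 -1.816 -1.055
v -0.852 -1.541 0.316
v -0.461 -1.498 -1.139
v -0.913 -1.224 0.233
v 3.864 -0.628 -2.376
v 4.486 -0.328 -2.798
v 3.976 0.648 -1.304
v 4.009 -0.124 -2.992
v 3.464 -0.155 -2.898
v 3.106 -0.408 -2.559
v 3.103 -0.764 -2.134
v 3.455 -1.056 -1.822
v 3.999 -1.149 -1.77
v 4.48 -0.997 -2
v 4.672 -0.673 -2.406
v 3.198 0.902 1.319
v 2.269 1.683 2.524
v 4.056 2.354 1.039
v 3.127 3.135 2.244
v 4.053 0.565 2.196
v 3.124 1.346 3.401
v 4.911 2.017 1.916
v 3.982 2.798 3.121
v -2.283 -2.923 -3.092
v -1.542 -3.47 -3.004
v -3.158 -4.13 -3.236
v -2.417 -4.677 -3.148
v -2.72 -4.189 -2.423
v -2.18 -3.443 -2.334
v -2.52 -4.157 -3.906
v -1.98 -3.411 -3.817
v -1.689 -4.233 -3.507
v -1.812 -4.253 -2.591
v -2.888 -3.347 -3.649
v -3.011 -3.367 -2.733
v -1.836 -3.091 -3.035
v -2.864 -4.509 -3.205
v -3.042 -4.223 -2.778
v -2.607 -4.544 -2.727
v -2.211 -3.075 -2.641
v -1.775 -3.396 -2.59
v -2.467 -3.819 -2.248
v -2.925 -4.204 -3.65
v -2.489 -4.525 -3.599
v -2.093 -3.056 -3.513
v -1.658 -3.377 -3.462
v -2.233 -3.781 -3.992
v -1.487 -3.86 -3.279
v -2 -4.57 -3.364
v -2.061 -4.264 -3.81
v -1.744 -3.825 -3.757
v -1.559 -3.872 -2.741
v -2.073 -4.582 -2.825
v -2.251 -4.295 -2.399
v -1.934 -3.856 -2.347
v -1.645 -4.32 -3.037
v -2.627 -3.018 -3.415
v -3.141 -3.728 -3.499
v -2.766 -3.744 -3.893
v -2.449 -3.305 -3.841
v -2.7 -3.03 -2.876
v -3.213 -3.74 -2.961
v -2.956 -3.775 -2.483
v -2.639 -3.336 -2.43
v -3.055 -3.28 -3.203
f 2 1 4
f 2 4 3
f 4 1 5
f 4 5 3
f 5 1 6
f 5 6 3
f 6 1 7
f 6 7 3
f 7 1 8
f 7 8 3
f 8 1 9
f 8 9 3
f 9 1 10
f 9 10 3
f 10 1 11
f 10 11 3
f 11 1 12
f 11 12 3
f 12 1 13
f 12 13 3
f 13 1 14
f 13 14 3
f 14 1 15
f 14 15 3
f 15 1 16
f 15 16 3
f 16 1 17
f 16 17 3
f 17 1 18
f 17 18 3
f 18 1 2
f 18 2 3
f 20 19 23
f 20 23 21
f 21 23 24
f 21 24 22
f 23 19 25
f 23 25 24
f 24 25 26
f 24 26 22
f 25 19 27
f 25 27 26
f 26 27 28
f 26 28 22
f 27 19 29
f 27 29 28
f 28 29 30
f 28 30 22
f 29 19 31
f 29 31 30
f 30 31 32
f 30 32 22
f 31 19 33
f 31 33 32
f 32 33 34
f 32 34 22
f 33 19 35
f 33 35 34
f 34 35 36
f 34 36 22
f 35 19 37
f 35 37 36
f 36 37 38
f 36 38 22
f 37 19 39
f 37 39 38
f 38 39 40
f 38 40 22
f 39 19 41
f 39 41 40
f 40 41 42
f 40 42 22
f 41 19 43
f 41 43 42
f 42 43 44
f 42 44 22
f 43 19 45
f 43 45 44
f 44 45 46
f 44 46 22
f 45 19 47
f 45 47 46
f 46 47 48
f 46 48 22
f 47 19 20
f 47 20 48
f 48 20 21
f 48 21 22
f 50 49 52
f 50 52 51
f 52 49 53
f 52 53 51
f 53 49 54
f 53 54 51
f 54 49 55
f 54 55 51
f 55 49 56
f 55 56 51
f 56 49 57
f 56 57 51
f 57 49 58
f 57 58 51
f 58 49 59
f 58 59 51
f 59 49 50
f 59 50 51
f 61 63 60
f 64 61 60
f 60 63 62
f 62 64 60
f 61 67 63
f 65 61 64
f 65 67 61
f 63 67 62
f 66 64 62
f 62 67 66
f 66 65 64
f 67 65 66
f 68 105 84
f 105 79 108
f 84 108 73
f 105 108 84
f 68 84 80
f 84 73 85
f 80 85 69
f 84 85 80
f 68 80 89
f 80 69 90
f 89 90 75
f 80 90 89
f 68 89 101
f 89 75 104
f 101 104 78
f 89 104 101
f 68 101 105
f 101 78 109
f 105 109 79
f 101 109 105
f 69 85 96
f 85 73 99
f 96 99 77
f 85 99 96
f 73 108 86
f 108 79 107
f 86 107 72
f 108 107 86
f 79 109 106
f 109 78 102
f 106 102 70
f 109 102 106
f 78 104 103
f 104 75 91
f 103 91 74
f 104 91 103
f 75 90 95
f 90 69 92
f 95 92 76
f 90 92 95
f 71 97 83
f 97 77 98
f 83 98 72
f 97 98 83
f 71 83 81
f 83 72 82
f 81 82 70
f 83 82 81
f 71 81 88
f 81 70 87
f 88 87 74
f 81 87 88
f 71 88 93
f 88 74 94
f 93 94 76
f 88 94 93
f 71 93 97
f 93 76 100
f 97 100 77
f 93 100 97
f 72 98 86
f 98 77 99
f 86 99 73
f 98 99 86
f 70 82 106
f 82 72 107
f 106 107 79
f 82 107 106
f 74 87 103
f 87 70 102
f 103 102 78
f 87 102 103
f 76 94 95
f 94 74 91
f 95 91 75
f 94 91 95
f 77 100 96
f 100 76 92
f 96 92 69
f 100 92 96



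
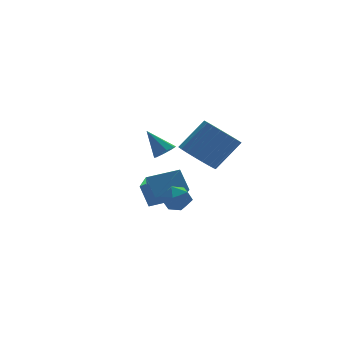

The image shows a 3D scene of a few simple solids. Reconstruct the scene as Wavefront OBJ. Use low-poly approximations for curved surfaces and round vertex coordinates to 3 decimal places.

v 0.012 -0.79 -0.125
v 0.399 -0.555 -0.796
v 1.061 -1.485 0.236
v 1.448 -1.25 -0.435
v 1.29 -0.714 0.151
v 0.641 -0.284 -0.073
v 0.819 -1.756 -0.487
v 0.17 -1.326 -0.711
v 0.898 -1.152 -1.02
v 1.189 -0.507 -0.626
v 0.271 -1.533 0.066
v 0.562 -0.888 0.46
v 1.394 -1.731 2.435
v 2.05 -1.139 1.868
v 3.322 -1.198 3.277
v 2.666 -1.789 3.845
v 1.822 -0.838 2.086
v 3.094 -0.896 3.496
v 1.519 -0.691 2.365
v 2.792 -0.749 3.775
v 1.196 -0.724 2.656
v 2.468 -0.782 4.066
v 0.906 -0.931 2.909
v 2.178 -0.989 4.318
v 0.701 -1.276 3.08
v 1.973 -1.335 4.489
v 0.615 -1.7 3.139
v 1.888 -1.759 4.549
v 0.664 -2.129 3.077
v 1.937 -2.188 4.487
v 0.84 -2.49 2.904
v 2.112 -2.548 4.313
v 1.111 -2.719 2.649
v 2.383 -2.778 4.059
v 1.431 -2.777 2.358
v 2.703 -2.836 3.768
v 1.744 -2.655 2.08
v 3.017 -2.713 3.49
v 1.997 -2.372 1.864
v 3.27 -2.431 3.273
v 2.146 -1.979 1.746
v 3.418 -2.037 3.156
v 2.164 -1.543 1.747
v 3.437 -1.601 3.157
v 1.86 3.932 -3.21
v 1.517 2.594 -1.965
v 1.843 4.847 -2.231
v 1.501 3.509 -0.986
v 3.579 3.711 -2.974
v 3.237 2.373 -1.729
v 3.563 4.626 -1.995
v 3.22 3.288 -0.75
v 2.504 3.449 0.52
v 2.788 3.085 0.948
v 2.016 4.411 1.66
v 3.077 3.431 0.78
v 3.031 3.788 0.459
v 2.676 3.946 0.174
v 2.22 3.813 0.091
v 1.93 3.467 0.26
v 1.976 3.11 0.58
v 2.332 2.951 0.866
f 1 12 6
f 1 6 2
f 1 2 8
f 1 8 11
f 1 11 12
f 2 6 10
f 6 12 5
f 12 11 3
f 11 8 7
f 8 2 9
f 4 10 5
f 4 5 3
f 4 3 7
f 4 7 9
f 4 9 10
f 5 10 6
f 3 5 12
f 7 3 11
f 9 7 8
f 10 9 2
f 14 13 17
f 14 17 15
f 15 17 18
f 15 18 16
f 17 13 19
f 17 19 18
f 18 19 20
f 18 20 16
f 19 13 21
f 19 21 20
f 20 21 22
f 20 22 16
f 21 13 23
f 21 23 22
f 22 23 24
f 22 24 16
f 23 13 25
f 23 25 24
f 24 25 26
f 24 26 16
f 25 13 27
f 25 27 26
f 26 27 28
f 26 28 16
f 27 13 29
f 27 29 28
f 28 29 30
f 28 30 16
f 29 13 31
f 29 31 30
f 30 31 32
f 30 32 16
f 31 13 33
f 31 33 32
f 32 33 34
f 32 34 16
f 33 13 35
f 33 35 34
f 34 35 36
f 34 36 16
f 35 13 37
f 35 37 36
f 36 37 38
f 36 38 16
f 37 13 39
f 37 39 38
f 38 39 40
f 38 40 16
f 39 13 41
f 39 41 40
f 40 41 42
f 40 42 16
f 41 13 43
f 41 43 42
f 42 43 44
f 42 44 16
f 43 13 14
f 43 14 44
f 44 14 15
f 44 15 16
f 46 48 45
f 49 46 45
f 45 48 47
f 47 49 45
f 46 52 48
f 50 46 49
f 50 52 46
f 48 52 47
f 51 49 47
f 47 52 51
f 51 50 49
f 52 50 51
f 54 53 56
f 54 56 55
f 56 53 57
f 56 57 55
f 57 53 58
f 57 58 55
f 58 53 59
f 58 59 55
f 59 53 60
f 59 60 55
f 60 53 61
f 60 61 55
f 61 53 62
f 61 62 55
f 62 53 54
f 62 54 55



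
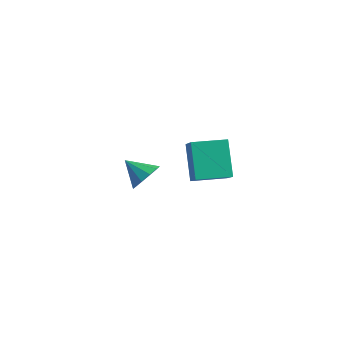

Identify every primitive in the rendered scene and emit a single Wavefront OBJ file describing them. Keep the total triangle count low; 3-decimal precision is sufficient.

v -2.551 2.314 -0.205
v -3.583 3.149 1.371
v -1.496 3.647 -0.219
v -2.527 4.481 1.356
v -1.533 1.519 0.884
v -2.564 2.353 2.459
v -0.477 2.851 0.869
v -1.509 3.686 2.445
v -1.101 -2.146 3.385
v -0.641 -2.426 3.99
v -2.159 -2.354 4.095
v -0.695 -1.932 4.052
v -0.905 -1.52 3.86
v -1.19 -1.348 3.486
v -1.441 -1.48 3.074
v -1.562 -1.867 2.78
v -1.507 -2.361 2.718
v -1.298 -2.773 2.91
v -1.013 -2.945 3.284
v -0.762 -2.813 3.696
f 2 4 1
f 5 2 1
f 1 4 3
f 3 5 1
f 2 8 4
f 6 2 5
f 6 8 2
f 4 8 3
f 7 5 3
f 3 8 7
f 7 6 5
f 8 6 7
f 10 9 12
f 10 12 11
f 12 9 13
f 12 13 11
f 13 9 14
f 13 14 11
f 14 9 15
f 14 15 11
f 15 9 16
f 15 16 11
f 16 9 17
f 16 17 11
f 17 9 18
f 17 18 11
f 18 9 19
f 18 19 11
f 19 9 20
f 19 20 11
f 20 9 10
f 20 10 11



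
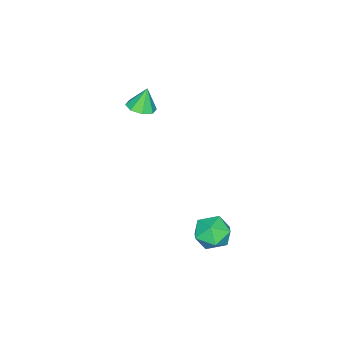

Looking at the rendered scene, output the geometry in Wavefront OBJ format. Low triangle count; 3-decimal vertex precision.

v 0.382 3.892 -3.211
v 1.004 4.274 -2.772
v 1.216 2.826 -3.468
v 1.838 3.208 -3.029
v 1.151 2.912 -2.623
v 0.635 3.571 -2.464
v 1.585 3.529 -3.776
v 1.069 4.188 -3.617
v 1.748 4.049 -3.121
v 1.479 3.668 -2.409
v 0.741 3.432 -3.831
v 0.472 3.051 -3.119
v -2.115 -1.655 -0.195
v -1.501 -1.758 -0.006
v -2.405 -1.525 0.815
v -1.595 -1.277 -0.095
v -1.993 -1.018 -0.243
v -2.462 -1.132 -0.363
v -2.728 -1.552 -0.385
v -2.634 -2.033 -0.296
v -2.236 -2.292 -0.148
v -1.767 -2.178 -0.028
f 1 12 6
f 1 6 2
f 1 2 8
f 1 8 11
f 1 11 12
f 2 6 10
f 6 12 5
f 12 11 3
f 11 8 7
f 8 2 9
f 4 10 5
f 4 5 3
f 4 3 7
f 4 7 9
f 4 9 10
f 5 10 6
f 3 5 12
f 7 3 11
f 9 7 8
f 10 9 2
f 14 13 16
f 14 16 15
f 16 13 17
f 16 17 15
f 17 13 18
f 17 18 15
f 18 13 19
f 18 19 15
f 19 13 20
f 19 20 15
f 20 13 21
f 20 21 15
f 21 13 22
f 21 22 15
f 22 13 14
f 22 14 15



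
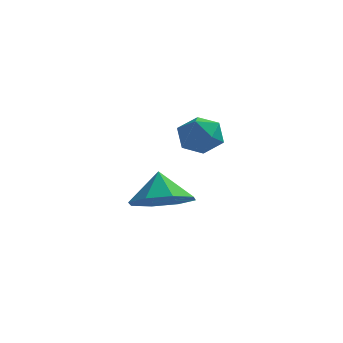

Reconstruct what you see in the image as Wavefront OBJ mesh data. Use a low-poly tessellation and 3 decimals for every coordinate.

v 2.638 -3.063 1.471
v 3.101 -2.585 1.759
v 3.459 -3.395 0.701
v 3.922 -2.917 0.989
v 3.722 -3.502 1.369
v 3.214 -3.296 1.845
v 3.346 -2.684 0.615
v 2.838 -2.478 1.091
v 3.539 -2.35 1.23
v 3.771 -2.856 1.696
v 2.789 -3.124 0.764
v 3.021 -3.63 1.23
v 1.599 -0.691 -2.381
v 2.479 -0.144 -2.463
v 1.341 -0.129 -1.399
v 1.866 0.21 -2.826
v 1.096 0.036 -2.929
v 0.621 -0.564 -2.71
v 0.718 -1.238 -2.299
v 1.332 -1.592 -1.935
v 2.102 -1.418 -1.833
v 2.577 -0.818 -2.051
f 1 12 6
f 1 6 2
f 1 2 8
f 1 8 11
f 1 11 12
f 2 6 10
f 6 12 5
f 12 11 3
f 11 8 7
f 8 2 9
f 4 10 5
f 4 5 3
f 4 3 7
f 4 7 9
f 4 9 10
f 5 10 6
f 3 5 12
f 7 3 11
f 9 7 8
f 10 9 2
f 14 13 16
f 14 16 15
f 16 13 17
f 16 17 15
f 17 13 18
f 17 18 15
f 18 13 19
f 18 19 15
f 19 13 20
f 19 20 15
f 20 13 21
f 20 21 15
f 21 13 22
f 21 22 15
f 22 13 14
f 22 14 15



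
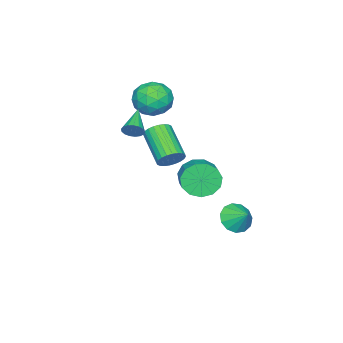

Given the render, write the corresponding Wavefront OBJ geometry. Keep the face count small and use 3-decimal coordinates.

v 0.058 2.521 -3.421
v 0.906 2.166 -3.388
v 0.382 3.359 -2.719
v 0.903 2.499 -3.785
v 0.632 2.84 -4.066
v 0.178 3.079 -4.142
v -0.313 3.141 -3.99
v -0.687 3.007 -3.657
v -0.824 2.718 -3.249
v -0.681 2.366 -2.895
v -0.303 2.064 -2.709
v 0.189 1.907 -2.748
v 0.64 1.945 -3.002
v -1.219 -1.899 3.126
v -0.157 -2.154 2.814
v -1.643 -3.686 3.146
v -0.581 -3.941 2.834
v -0.784 -3.522 3.869
v -0.521 -2.417 3.857
v -1.279 -3.423 2.103
v -1.016 -2.318 2.091
v -0.194 -3.096 2.182
v 0.112 -3.157 3.274
v -1.912 -2.683 2.686
v -1.606 -2.744 3.778
v -0.651 -1.869 2.969
v -1.149 -3.971 2.991
v -1.268 -3.724 3.6
v -0.644 -3.874 3.417
v -0.865 -2.024 3.582
v -0.241 -2.174 3.398
v -0.609 -2.978 4.018
v -1.559 -3.666 2.562
v -0.935 -3.816 2.378
v -1.156 -1.966 2.543
v -0.532 -2.116 2.36
v -1.191 -2.862 1.942
v -0.048 -2.573 2.414
v -0.298 -3.624 2.425
v -0.708 -3.319 1.995
v -0.553 -2.67 1.988
v 0.131 -2.609 3.055
v -0.118 -3.66 3.067
v -0.237 -3.413 3.675
v -0.083 -2.763 3.668
v 0.11 -3.163 2.684
v -1.682 -2.18 2.893
v -1.931 -3.231 2.905
v -1.717 -3.077 2.292
v -1.563 -2.427 2.285
v -1.502 -2.216 3.535
v -1.752 -3.267 3.546
v -1.247 -3.17 3.972
v -1.092 -2.521 3.965
v -1.91 -2.677 3.276
v 2.587 1.868 0.703
v 3.152 1.589 -0.074
v 4.238 2.412 0.421
v 3.673 2.692 1.197
v 2.875 2.052 -0.237
v 3.962 2.875 0.258
v 2.507 2.457 -0.102
v 3.594 3.28 0.393
v 2.164 2.675 0.289
v 3.251 3.498 0.783
v 1.956 2.636 0.811
v 3.042 3.46 1.305
v 1.947 2.354 1.298
v 3.034 3.178 1.793
v 2.142 1.918 1.597
v 3.228 2.741 2.092
v 2.478 1.466 1.612
v 3.564 2.289 2.106
v 2.848 1.142 1.338
v 3.935 1.965 1.832
v 3.136 1.048 0.862
v 4.222 1.871 1.357
v 3.249 1.215 0.336
v 4.335 2.038 0.831
v 0.516 -0.947 -0.106
v 0.82 -0.677 0.536
v -0.232 -2.144 1.649
v -0.536 -2.413 1.006
v 0.573 -0.515 0.517
v -0.479 -1.981 1.629
v 0.317 -0.418 0.402
v -0.735 -1.885 1.515
v 0.091 -0.402 0.21
v -0.961 -1.868 1.323
v -0.07 -0.469 -0.03
v -1.122 -1.935 1.083
v -0.142 -0.608 -0.281
v -1.193 -2.075 0.831
v -0.113 -0.799 -0.506
v -1.165 -2.266 0.606
v 0.011 -1.013 -0.67
v -1.041 -2.479 0.442
v 0.212 -1.216 -0.749
v -0.84 -2.683 0.364
v 0.459 -1.379 -0.729
v -0.593 -2.845 0.383
v 0.715 -1.475 -0.615
v -0.337 -2.942 0.498
v 0.941 -1.492 -0.423
v -0.111 -2.958 0.69
v 1.102 -1.425 -0.183
v 0.05 -2.891 0.93
v 1.173 -1.285 0.069
v 0.122 -2.752 1.181
v 1.145 -1.094 0.294
v 0.093 -2.561 1.406
v 1.021 -0.881 0.458
v -0.031 -2.347 1.57
v 1.554 -2.495 1.963
v 1.878 -2.834 2.321
v 0.126 -3.105 2.677
v 1.848 -2.593 2.465
v 1.75 -2.33 2.494
v 1.607 -2.104 2.402
v 1.452 -1.968 2.209
v 1.321 -1.953 1.959
v 1.243 -2.062 1.71
v 1.236 -2.27 1.52
v 1.302 -2.529 1.43
v 1.426 -2.781 1.463
v 1.579 -2.967 1.61
v 1.727 -3.045 1.838
v 1.835 -2.997 2.094
f 2 1 4
f 2 4 3
f 4 1 5
f 4 5 3
f 5 1 6
f 5 6 3
f 6 1 7
f 6 7 3
f 7 1 8
f 7 8 3
f 8 1 9
f 8 9 3
f 9 1 10
f 9 10 3
f 10 1 11
f 10 11 3
f 11 1 12
f 11 12 3
f 12 1 13
f 12 13 3
f 13 1 2
f 13 2 3
f 14 51 30
f 51 25 54
f 30 54 19
f 51 54 30
f 14 30 26
f 30 19 31
f 26 31 15
f 30 31 26
f 14 26 35
f 26 15 36
f 35 36 21
f 26 36 35
f 14 35 47
f 35 21 50
f 47 50 24
f 35 50 47
f 14 47 51
f 47 24 55
f 51 55 25
f 47 55 51
f 15 31 42
f 31 19 45
f 42 45 23
f 31 45 42
f 19 54 32
f 54 25 53
f 32 53 18
f 54 53 32
f 25 55 52
f 55 24 48
f 52 48 16
f 55 48 52
f 24 50 49
f 50 21 37
f 49 37 20
f 50 37 49
f 21 36 41
f 36 15 38
f 41 38 22
f 36 38 41
f 17 43 29
f 43 23 44
f 29 44 18
f 43 44 29
f 17 29 27
f 29 18 28
f 27 28 16
f 29 28 27
f 17 27 34
f 27 16 33
f 34 33 20
f 27 33 34
f 17 34 39
f 34 20 40
f 39 40 22
f 34 40 39
f 17 39 43
f 39 22 46
f 43 46 23
f 39 46 43
f 18 44 32
f 44 23 45
f 32 45 19
f 44 45 32
f 16 28 52
f 28 18 53
f 52 53 25
f 28 53 52
f 20 33 49
f 33 16 48
f 49 48 24
f 33 48 49
f 22 40 41
f 40 20 37
f 41 37 21
f 40 37 41
f 23 46 42
f 46 22 38
f 42 38 15
f 46 38 42
f 57 56 60
f 57 60 58
f 58 60 61
f 58 61 59
f 60 56 62
f 60 62 61
f 61 62 63
f 61 63 59
f 62 56 64
f 62 64 63
f 63 64 65
f 63 65 59
f 64 56 66
f 64 66 65
f 65 66 67
f 65 67 59
f 66 56 68
f 66 68 67
f 67 68 69
f 67 69 59
f 68 56 70
f 68 70 69
f 69 70 71
f 69 71 59
f 70 56 72
f 70 72 71
f 71 72 73
f 71 73 59
f 72 56 74
f 72 74 73
f 73 74 75
f 73 75 59
f 74 56 76
f 74 76 75
f 75 76 77
f 75 77 59
f 76 56 78
f 76 78 77
f 77 78 79
f 77 79 59
f 78 56 57
f 78 57 79
f 79 57 58
f 79 58 59
f 81 80 84
f 81 84 82
f 82 84 85
f 82 85 83
f 84 80 86
f 84 86 85
f 85 86 87
f 85 87 83
f 86 80 88
f 86 88 87
f 87 88 89
f 87 89 83
f 88 80 90
f 88 90 89
f 89 90 91
f 89 91 83
f 90 80 92
f 90 92 91
f 91 92 93
f 91 93 83
f 92 80 94
f 92 94 93
f 93 94 95
f 93 95 83
f 94 80 96
f 94 96 95
f 95 96 97
f 95 97 83
f 96 80 98
f 96 98 97
f 97 98 99
f 97 99 83
f 98 80 100
f 98 100 99
f 99 100 101
f 99 101 83
f 100 80 102
f 100 102 101
f 101 102 103
f 101 103 83
f 102 80 104
f 102 104 103
f 103 104 105
f 103 105 83
f 104 80 106
f 104 106 105
f 105 106 107
f 105 107 83
f 106 80 108
f 106 108 107
f 107 108 109
f 107 109 83
f 108 80 110
f 108 110 109
f 109 110 111
f 109 111 83
f 110 80 112
f 110 112 111
f 111 112 113
f 111 113 83
f 112 80 81
f 112 81 113
f 113 81 82
f 113 82 83
f 115 114 117
f 115 117 116
f 117 114 118
f 117 118 116
f 118 114 119
f 118 119 116
f 119 114 120
f 119 120 116
f 120 114 121
f 120 121 116
f 121 114 122
f 121 122 116
f 122 114 123
f 122 123 116
f 123 114 124
f 123 124 116
f 124 114 125
f 124 125 116
f 125 114 126
f 125 126 116
f 126 114 127
f 126 127 116
f 127 114 128
f 127 128 116
f 128 114 115
f 128 115 116



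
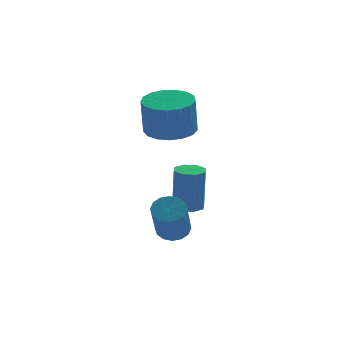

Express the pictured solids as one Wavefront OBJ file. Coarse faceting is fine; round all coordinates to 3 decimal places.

v 0.064 0.172 -1.193
v 0.351 -0.308 -1.58
v 0.124 -1.672 -0.053
v -0.164 -1.192 0.333
v 0.618 -0.158 -1.406
v 0.391 -1.523 0.121
v 0.737 0.08 -1.176
v 0.51 -1.284 0.351
v 0.675 0.343 -0.95
v 0.448 -1.022 0.577
v 0.449 0.56 -0.789
v 0.222 -0.804 0.737
v 0.12 0.673 -0.737
v -0.107 -0.691 0.79
v -0.224 0.652 -0.807
v -0.451 -0.712 0.72
v -0.491 0.503 -0.981
v -0.718 -0.862 0.546
v -0.61 0.264 -1.211
v -0.837 -1.1 0.316
v -0.548 0.002 -1.437
v -0.775 -1.363 0.09
v -0.322 -0.216 -1.597
v -0.549 -1.58 -0.071
v 0.007 -0.329 -1.65
v -0.22 -1.693 -0.123
v 0.134 3.459 2.791
v 0.899 4.165 2.993
v 0.79 3.808 4.652
v 0.026 3.101 4.449
v 0.471 4.436 3.023
v 0.362 4.079 4.682
v -0.033 4.484 3.001
v -0.142 4.127 4.659
v -0.5 4.297 2.93
v -0.608 3.94 4.588
v -0.82 3.917 2.827
v -0.929 3.56 4.485
v -0.923 3.433 2.716
v -1.032 3.076 4.374
v -0.783 2.954 2.622
v -0.891 2.597 4.28
v -0.432 2.591 2.567
v -0.541 2.234 4.225
v 0.048 2.427 2.563
v -0.061 2.07 4.221
v 0.547 2.499 2.611
v 0.438 2.142 4.27
v 0.953 2.791 2.701
v 0.844 2.434 4.359
v 1.171 3.236 2.811
v 1.062 2.878 4.469
v 1.151 3.731 2.916
v 1.042 3.374 4.575
v 0.823 3.427 -1.352
v 1.458 3.606 -1.358
v 1.513 3.472 0.667
v 0.877 3.293 0.672
v 1.146 4.002 -1.323
v 1.2 3.868 0.702
v 0.644 4.061 -1.306
v 0.699 3.927 0.719
v 0.247 3.748 -1.316
v 0.302 3.614 0.709
v 0.187 3.248 -1.347
v 0.242 3.114 0.678
v 0.5 2.852 -1.382
v 0.554 2.718 0.643
v 1.001 2.793 -1.399
v 1.056 2.659 0.626
v 1.398 3.106 -1.389
v 1.453 2.972 0.636
f 2 1 5
f 2 5 3
f 3 5 6
f 3 6 4
f 5 1 7
f 5 7 6
f 6 7 8
f 6 8 4
f 7 1 9
f 7 9 8
f 8 9 10
f 8 10 4
f 9 1 11
f 9 11 10
f 10 11 12
f 10 12 4
f 11 1 13
f 11 13 12
f 12 13 14
f 12 14 4
f 13 1 15
f 13 15 14
f 14 15 16
f 14 16 4
f 15 1 17
f 15 17 16
f 16 17 18
f 16 18 4
f 17 1 19
f 17 19 18
f 18 19 20
f 18 20 4
f 19 1 21
f 19 21 20
f 20 21 22
f 20 22 4
f 21 1 23
f 21 23 22
f 22 23 24
f 22 24 4
f 23 1 25
f 23 25 24
f 24 25 26
f 24 26 4
f 25 1 2
f 25 2 26
f 26 2 3
f 26 3 4
f 28 27 31
f 28 31 29
f 29 31 32
f 29 32 30
f 31 27 33
f 31 33 32
f 32 33 34
f 32 34 30
f 33 27 35
f 33 35 34
f 34 35 36
f 34 36 30
f 35 27 37
f 35 37 36
f 36 37 38
f 36 38 30
f 37 27 39
f 37 39 38
f 38 39 40
f 38 40 30
f 39 27 41
f 39 41 40
f 40 41 42
f 40 42 30
f 41 27 43
f 41 43 42
f 42 43 44
f 42 44 30
f 43 27 45
f 43 45 44
f 44 45 46
f 44 46 30
f 45 27 47
f 45 47 46
f 46 47 48
f 46 48 30
f 47 27 49
f 47 49 48
f 48 49 50
f 48 50 30
f 49 27 51
f 49 51 50
f 50 51 52
f 50 52 30
f 51 27 53
f 51 53 52
f 52 53 54
f 52 54 30
f 53 27 28
f 53 28 54
f 54 28 29
f 54 29 30
f 56 55 59
f 56 59 57
f 57 59 60
f 57 60 58
f 59 55 61
f 59 61 60
f 60 61 62
f 60 62 58
f 61 55 63
f 61 63 62
f 62 63 64
f 62 64 58
f 63 55 65
f 63 65 64
f 64 65 66
f 64 66 58
f 65 55 67
f 65 67 66
f 66 67 68
f 66 68 58
f 67 55 69
f 67 69 68
f 68 69 70
f 68 70 58
f 69 55 71
f 69 71 70
f 70 71 72
f 70 72 58
f 71 55 56
f 71 56 72
f 72 56 57
f 72 57 58



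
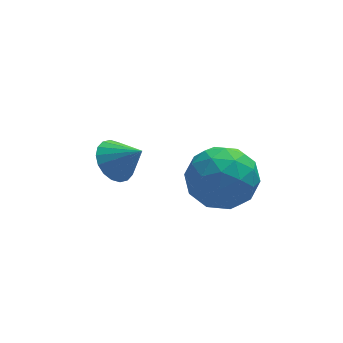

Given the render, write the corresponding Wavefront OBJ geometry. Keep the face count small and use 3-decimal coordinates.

v -0.079 3.232 0.714
v 0.337 3.78 0.664
v 0.559 2.808 1.386
v 0.148 3.859 0.893
v -0.086 3.813 1.087
v -0.319 3.652 1.206
v -0.504 3.408 1.229
v -0.605 3.13 1.149
v -0.602 2.871 0.983
v -0.496 2.684 0.764
v -0.307 2.606 0.534
v -0.073 2.652 0.341
v 0.16 2.813 0.221
v 0.345 3.056 0.199
v 0.446 3.335 0.279
v 0.443 3.593 0.445
v 1.763 0.97 2.787
v 2.434 1.407 2.189
v 1.786 -0.347 1.851
v 2.457 0.09 1.253
v 2.716 -0.184 2.177
v 2.702 0.63 2.756
v 1.518 0.43 1.284
v 1.504 1.244 1.863
v 2.282 1.074 1.26
v 3.022 0.694 1.812
v 1.198 0.366 2.228
v 1.938 -0.014 2.78
v 2.097 1.304 2.571
v 2.123 -0.244 1.469
v 2.276 -0.405 2.013
v 2.67 -0.148 1.661
v 2.254 0.847 2.904
v 2.648 1.104 2.552
v 2.814 0.169 2.545
v 1.572 -0.044 1.488
v 1.966 0.213 1.136
v 1.55 1.208 2.379
v 1.944 1.465 2.027
v 1.406 0.891 1.495
v 2.401 1.365 1.673
v 2.415 0.591 1.122
v 1.863 0.791 1.141
v 1.855 1.269 1.481
v 2.836 1.142 1.997
v 2.85 0.368 1.447
v 3.003 0.206 1.99
v 2.994 0.685 2.331
v 2.747 0.946 1.451
v 1.37 0.692 2.593
v 1.384 -0.082 2.043
v 1.226 0.375 1.709
v 1.217 0.854 2.05
v 1.805 0.469 2.918
v 1.819 -0.305 2.367
v 2.365 -0.209 2.559
v 2.357 0.269 2.899
v 1.473 0.114 2.589
f 2 1 4
f 2 4 3
f 4 1 5
f 4 5 3
f 5 1 6
f 5 6 3
f 6 1 7
f 6 7 3
f 7 1 8
f 7 8 3
f 8 1 9
f 8 9 3
f 9 1 10
f 9 10 3
f 10 1 11
f 10 11 3
f 11 1 12
f 11 12 3
f 12 1 13
f 12 13 3
f 13 1 14
f 13 14 3
f 14 1 15
f 14 15 3
f 15 1 16
f 15 16 3
f 16 1 2
f 16 2 3
f 17 54 33
f 54 28 57
f 33 57 22
f 54 57 33
f 17 33 29
f 33 22 34
f 29 34 18
f 33 34 29
f 17 29 38
f 29 18 39
f 38 39 24
f 29 39 38
f 17 38 50
f 38 24 53
f 50 53 27
f 38 53 50
f 17 50 54
f 50 27 58
f 54 58 28
f 50 58 54
f 18 34 45
f 34 22 48
f 45 48 26
f 34 48 45
f 22 57 35
f 57 28 56
f 35 56 21
f 57 56 35
f 28 58 55
f 58 27 51
f 55 51 19
f 58 51 55
f 27 53 52
f 53 24 40
f 52 40 23
f 53 40 52
f 24 39 44
f 39 18 41
f 44 41 25
f 39 41 44
f 20 46 32
f 46 26 47
f 32 47 21
f 46 47 32
f 20 32 30
f 32 21 31
f 30 31 19
f 32 31 30
f 20 30 37
f 30 19 36
f 37 36 23
f 30 36 37
f 20 37 42
f 37 23 43
f 42 43 25
f 37 43 42
f 20 42 46
f 42 25 49
f 46 49 26
f 42 49 46
f 21 47 35
f 47 26 48
f 35 48 22
f 47 48 35
f 19 31 55
f 31 21 56
f 55 56 28
f 31 56 55
f 23 36 52
f 36 19 51
f 52 51 27
f 36 51 52
f 25 43 44
f 43 23 40
f 44 40 24
f 43 40 44
f 26 49 45
f 49 25 41
f 45 41 18
f 49 41 45



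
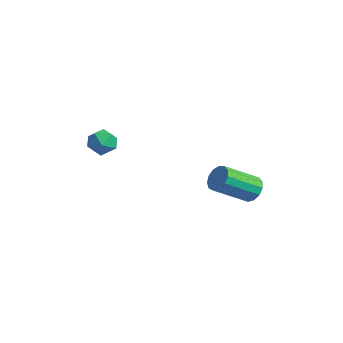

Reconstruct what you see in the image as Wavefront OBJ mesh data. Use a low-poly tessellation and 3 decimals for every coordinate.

v -2.835 -2.321 1.602
v -2.308 -2.402 2.029
v -3.492 -2.858 2.311
v -2.965 -2.939 2.738
v -3.229 -2.317 2.635
v -2.822 -1.985 2.197
v -2.978 -3.275 2.143
v -2.571 -2.943 1.705
v -2.396 -2.992 2.364
v -2.551 -2.4 2.668
v -3.249 -2.86 1.672
v -3.404 -2.268 1.976
v -0.458 2.875 -1.433
v -0.157 3.138 -0.933
v -0.581 1.707 0.073
v -0.882 1.445 -0.427
v -0.499 3.251 -0.917
v -0.923 1.82 0.09
v -0.828 3.245 -1.064
v -1.252 1.814 -0.058
v -1.039 3.121 -1.329
v -1.464 1.691 -0.323
v -1.066 2.92 -1.627
v -1.491 1.489 -0.62
v -0.9 2.704 -1.863
v -1.325 1.274 -0.857
v -0.593 2.543 -1.963
v -1.018 1.112 -0.957
v -0.243 2.487 -1.895
v -0.668 1.056 -0.888
v 0.038 2.555 -1.68
v -0.387 1.124 -0.673
v 0.163 2.724 -1.387
v -0.262 1.293 -0.38
v 0.09 2.941 -1.108
v -0.335 1.511 -0.102
f 1 12 6
f 1 6 2
f 1 2 8
f 1 8 11
f 1 11 12
f 2 6 10
f 6 12 5
f 12 11 3
f 11 8 7
f 8 2 9
f 4 10 5
f 4 5 3
f 4 3 7
f 4 7 9
f 4 9 10
f 5 10 6
f 3 5 12
f 7 3 11
f 9 7 8
f 10 9 2
f 14 13 17
f 14 17 15
f 15 17 18
f 15 18 16
f 17 13 19
f 17 19 18
f 18 19 20
f 18 20 16
f 19 13 21
f 19 21 20
f 20 21 22
f 20 22 16
f 21 13 23
f 21 23 22
f 22 23 24
f 22 24 16
f 23 13 25
f 23 25 24
f 24 25 26
f 24 26 16
f 25 13 27
f 25 27 26
f 26 27 28
f 26 28 16
f 27 13 29
f 27 29 28
f 28 29 30
f 28 30 16
f 29 13 31
f 29 31 30
f 30 31 32
f 30 32 16
f 31 13 33
f 31 33 32
f 32 33 34
f 32 34 16
f 33 13 35
f 33 35 34
f 34 35 36
f 34 36 16
f 35 13 14
f 35 14 36
f 36 14 15
f 36 15 16



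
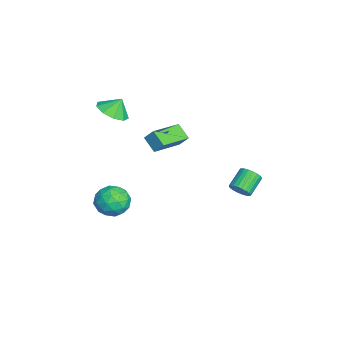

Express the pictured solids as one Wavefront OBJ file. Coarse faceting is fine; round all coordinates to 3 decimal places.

v -2.499 -3.884 2.896
v -1.677 -3.214 2.605
v -2.621 -3.316 3.864
v -2.333 -2.938 2.361
v -3.066 -3.104 2.366
v -3.535 -3.636 2.62
v -3.518 -4.284 3.002
v -3.025 -4.745 3.335
v -2.286 -4.803 3.462
v -1.646 -4.431 3.324
v -1.406 -3.804 2.986
v -0.344 -3.792 -4.943
v 0.109 -4.442 -4.058
v -1.929 -3.478 -3.902
v -1.476 -4.128 -3.017
v -0.998 -3.074 -3.284
v -0.019 -3.268 -3.928
v -1.801 -4.652 -4.032
v -0.822 -4.846 -4.676
v -0.792 -4.974 -3.495
v -0.295 -3.998 -3.033
v -1.525 -3.922 -4.927
v -1.028 -2.946 -4.465
v 0.022 -4.144 -4.592
v -1.842 -3.776 -3.368
v -1.561 -3.156 -3.525
v -1.295 -3.538 -3.005
v -0.053 -3.454 -4.516
v 0.213 -3.836 -3.995
v -0.438 -3.032 -3.541
v -2.033 -4.084 -3.965
v -1.767 -4.466 -3.444
v -0.525 -4.382 -4.955
v -0.259 -4.764 -4.435
v -1.382 -4.888 -4.419
v -0.241 -4.839 -3.74
v -1.173 -4.655 -3.128
v -1.364 -4.963 -3.725
v -0.788 -5.077 -4.104
v 0.05 -4.265 -3.469
v -0.882 -4.081 -2.857
v -0.601 -3.461 -3.014
v -0.025 -3.575 -3.392
v -0.479 -4.578 -3.138
v -0.938 -3.839 -5.103
v -1.87 -3.655 -4.491
v -1.795 -4.345 -4.568
v -1.219 -4.459 -4.946
v -0.647 -3.265 -4.832
v -1.579 -3.081 -4.22
v -1.032 -2.843 -3.856
v -0.456 -2.957 -4.235
v -1.341 -3.342 -4.822
v 2.124 3.39 -0.824
v 2.637 3.707 -0.449
v 1.668 4.388 0.298
v 1.156 4.07 -0.076
v 2.603 3.887 -0.657
v 1.634 4.568 0.09
v 2.496 3.991 -0.89
v 1.527 4.672 -0.143
v 2.332 4.004 -1.114
v 1.363 4.684 -0.366
v 2.137 3.923 -1.293
v 1.168 4.603 -0.545
v 1.94 3.76 -1.4
v 0.971 4.441 -0.653
v 1.771 3.542 -1.42
v 0.802 4.222 -0.673
v 1.656 3.3 -1.349
v 0.687 3.981 -0.602
v 1.612 3.072 -1.198
v 0.643 3.753 -0.451
v 1.646 2.892 -0.99
v 0.677 3.573 -0.243
v 1.753 2.788 -0.757
v 0.784 3.469 -0.01
v 1.917 2.776 -0.534
v 0.948 3.456 0.214
v 2.112 2.857 -0.355
v 1.143 3.537 0.393
v 2.309 3.019 -0.247
v 1.34 3.7 0.5
v 2.478 3.238 -0.227
v 1.509 3.918 0.52
v 2.593 3.479 -0.298
v 1.624 4.16 0.449
v -0.071 -2.037 2.236
v 0.205 -1.505 2.986
v -1.605 -0.564 1.757
v -1.329 -0.032 2.507
v 0.689 -1.468 1.553
v 0.965 -0.936 2.303
v -0.845 0.005 1.074
v -0.569 0.537 1.824
f 2 1 4
f 2 4 3
f 4 1 5
f 4 5 3
f 5 1 6
f 5 6 3
f 6 1 7
f 6 7 3
f 7 1 8
f 7 8 3
f 8 1 9
f 8 9 3
f 9 1 10
f 9 10 3
f 10 1 11
f 10 11 3
f 11 1 2
f 11 2 3
f 12 49 28
f 49 23 52
f 28 52 17
f 49 52 28
f 12 28 24
f 28 17 29
f 24 29 13
f 28 29 24
f 12 24 33
f 24 13 34
f 33 34 19
f 24 34 33
f 12 33 45
f 33 19 48
f 45 48 22
f 33 48 45
f 12 45 49
f 45 22 53
f 49 53 23
f 45 53 49
f 13 29 40
f 29 17 43
f 40 43 21
f 29 43 40
f 17 52 30
f 52 23 51
f 30 51 16
f 52 51 30
f 23 53 50
f 53 22 46
f 50 46 14
f 53 46 50
f 22 48 47
f 48 19 35
f 47 35 18
f 48 35 47
f 19 34 39
f 34 13 36
f 39 36 20
f 34 36 39
f 15 41 27
f 41 21 42
f 27 42 16
f 41 42 27
f 15 27 25
f 27 16 26
f 25 26 14
f 27 26 25
f 15 25 32
f 25 14 31
f 32 31 18
f 25 31 32
f 15 32 37
f 32 18 38
f 37 38 20
f 32 38 37
f 15 37 41
f 37 20 44
f 41 44 21
f 37 44 41
f 16 42 30
f 42 21 43
f 30 43 17
f 42 43 30
f 14 26 50
f 26 16 51
f 50 51 23
f 26 51 50
f 18 31 47
f 31 14 46
f 47 46 22
f 31 46 47
f 20 38 39
f 38 18 35
f 39 35 19
f 38 35 39
f 21 44 40
f 44 20 36
f 40 36 13
f 44 36 40
f 55 54 58
f 55 58 56
f 56 58 59
f 56 59 57
f 58 54 60
f 58 60 59
f 59 60 61
f 59 61 57
f 60 54 62
f 60 62 61
f 61 62 63
f 61 63 57
f 62 54 64
f 62 64 63
f 63 64 65
f 63 65 57
f 64 54 66
f 64 66 65
f 65 66 67
f 65 67 57
f 66 54 68
f 66 68 67
f 67 68 69
f 67 69 57
f 68 54 70
f 68 70 69
f 69 70 71
f 69 71 57
f 70 54 72
f 70 72 71
f 71 72 73
f 71 73 57
f 72 54 74
f 72 74 73
f 73 74 75
f 73 75 57
f 74 54 76
f 74 76 75
f 75 76 77
f 75 77 57
f 76 54 78
f 76 78 77
f 77 78 79
f 77 79 57
f 78 54 80
f 78 80 79
f 79 80 81
f 79 81 57
f 80 54 82
f 80 82 81
f 81 82 83
f 81 83 57
f 82 54 84
f 82 84 83
f 83 84 85
f 83 85 57
f 84 54 86
f 84 86 85
f 85 86 87
f 85 87 57
f 86 54 55
f 86 55 87
f 87 55 56
f 87 56 57
f 89 91 88
f 92 89 88
f 88 91 90
f 90 92 88
f 89 95 91
f 93 89 92
f 93 95 89
f 91 95 90
f 94 92 90
f 90 95 94
f 94 93 92
f 95 93 94

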